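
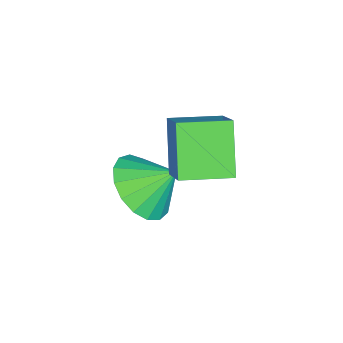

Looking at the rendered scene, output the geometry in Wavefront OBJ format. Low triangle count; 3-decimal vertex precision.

v 3.27 1.605 -1.552
v 2.363 1.361 -0.382
v 2.824 2.812 -1.646
v 1.917 2.567 -0.476
v 4.203 2.013 -0.744
v 3.296 1.768 0.426
v 3.757 3.219 -0.838
v 2.85 2.975 0.332
v 2.851 0.866 -2.664
v 3.417 1.416 -3.227
v 2.789 1.674 -1.936
v 2.988 1.515 -3.372
v 2.526 1.464 -3.355
v 2.139 1.277 -3.18
v 1.916 0.995 -2.887
v 1.906 0.684 -2.542
v 2.113 0.414 -2.226
v 2.489 0.248 -2.01
v 2.947 0.224 -1.944
v 3.384 0.346 -2.043
v 3.699 0.588 -2.284
v 3.819 0.893 -2.613
v 3.717 1.192 -2.953
f 2 4 1
f 5 2 1
f 1 4 3
f 3 5 1
f 2 8 4
f 6 2 5
f 6 8 2
f 4 8 3
f 7 5 3
f 3 8 7
f 7 6 5
f 8 6 7
f 10 9 12
f 10 12 11
f 12 9 13
f 12 13 11
f 13 9 14
f 13 14 11
f 14 9 15
f 14 15 11
f 15 9 16
f 15 16 11
f 16 9 17
f 16 17 11
f 17 9 18
f 17 18 11
f 18 9 19
f 18 19 11
f 19 9 20
f 19 20 11
f 20 9 21
f 20 21 11
f 21 9 22
f 21 22 11
f 22 9 23
f 22 23 11
f 23 9 10
f 23 10 11



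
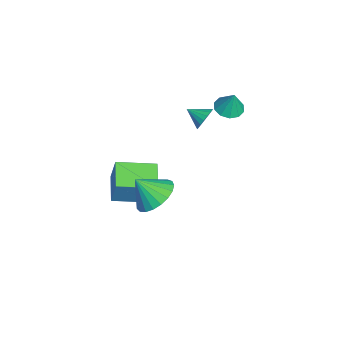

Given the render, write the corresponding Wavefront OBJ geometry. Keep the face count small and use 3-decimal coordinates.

v 3.316 0.492 -1.081
v 4.036 -0.186 -1.564
v 3.204 -0.412 0.021
v 4.31 0.082 -1.315
v 4.413 0.422 -1.026
v 4.326 0.773 -0.747
v 4.064 1.076 -0.525
v 3.674 1.278 -0.4
v 3.221 1.344 -0.392
v 2.785 1.263 -0.504
v 2.441 1.048 -0.715
v 2.248 0.737 -0.99
v 2.24 0.384 -1.28
v 2.418 0.049 -1.536
v 2.752 -0.209 -1.714
v 3.183 -0.346 -1.782
v 3.637 -0.338 -1.729
v 0.093 2.772 1.61
v 0.456 2.863 2.154
v -0.293 1.928 2.01
v 0.207 3.007 2.216
v -0.064 3.104 2.158
v -0.304 3.135 1.992
v -0.465 3.094 1.75
v -0.516 2.989 1.48
v -0.446 2.841 1.236
v -0.27 2.68 1.066
v -0.021 2.536 1.004
v 0.25 2.439 1.062
v 0.49 2.408 1.228
v 0.652 2.449 1.47
v 0.703 2.554 1.74
v 0.633 2.702 1.984
v -0.798 -1.687 -3.54
v -0.345 -1.421 -1.997
v -0.958 0.286 -3.832
v -0.505 0.551 -2.289
v 0.705 -1.631 -3.991
v 1.158 -1.366 -2.448
v 0.545 0.341 -4.283
v 0.998 0.607 -2.74
v -0.187 3.869 2.241
v 0.411 3.459 2.157
v 0.127 4.091 3.399
v 0.517 3.884 2.047
v 0.353 4.303 2.011
v -0.016 4.556 2.063
v -0.451 4.547 2.183
v -0.785 4.279 2.325
v -0.891 3.855 2.435
v -0.728 3.435 2.471
v -0.358 3.182 2.419
v 0.077 3.191 2.299
f 2 1 4
f 2 4 3
f 4 1 5
f 4 5 3
f 5 1 6
f 5 6 3
f 6 1 7
f 6 7 3
f 7 1 8
f 7 8 3
f 8 1 9
f 8 9 3
f 9 1 10
f 9 10 3
f 10 1 11
f 10 11 3
f 11 1 12
f 11 12 3
f 12 1 13
f 12 13 3
f 13 1 14
f 13 14 3
f 14 1 15
f 14 15 3
f 15 1 16
f 15 16 3
f 16 1 17
f 16 17 3
f 17 1 2
f 17 2 3
f 19 18 21
f 19 21 20
f 21 18 22
f 21 22 20
f 22 18 23
f 22 23 20
f 23 18 24
f 23 24 20
f 24 18 25
f 24 25 20
f 25 18 26
f 25 26 20
f 26 18 27
f 26 27 20
f 27 18 28
f 27 28 20
f 28 18 29
f 28 29 20
f 29 18 30
f 29 30 20
f 30 18 31
f 30 31 20
f 31 18 32
f 31 32 20
f 32 18 33
f 32 33 20
f 33 18 19
f 33 19 20
f 35 37 34
f 38 35 34
f 34 37 36
f 36 38 34
f 35 41 37
f 39 35 38
f 39 41 35
f 37 41 36
f 40 38 36
f 36 41 40
f 40 39 38
f 41 39 40
f 43 42 45
f 43 45 44
f 45 42 46
f 45 46 44
f 46 42 47
f 46 47 44
f 47 42 48
f 47 48 44
f 48 42 49
f 48 49 44
f 49 42 50
f 49 50 44
f 50 42 51
f 50 51 44
f 51 42 52
f 51 52 44
f 52 42 53
f 52 53 44
f 53 42 43
f 53 43 44



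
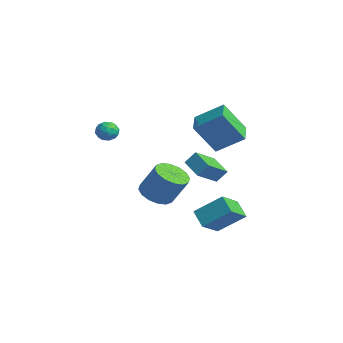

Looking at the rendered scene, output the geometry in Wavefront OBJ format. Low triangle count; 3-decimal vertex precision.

v -2.038 0.743 -3.098
v -1.075 0.453 -3.431
v -0.298 1.108 -1.755
v -1.262 1.397 -1.422
v -1.136 0.97 -3.605
v -0.359 1.625 -1.929
v -1.439 1.426 -3.643
v -0.662 2.081 -1.967
v -1.902 1.699 -3.535
v -1.125 2.354 -1.859
v -2.402 1.715 -3.31
v -1.625 2.37 -1.633
v -2.805 1.472 -3.028
v -2.028 2.126 -1.352
v -3.002 1.032 -2.765
v -2.225 1.687 -1.089
v -2.941 0.515 -2.591
v -2.164 1.17 -0.915
v -2.638 0.059 -2.553
v -1.861 0.714 -0.877
v -2.175 -0.214 -2.661
v -1.398 0.441 -0.985
v -1.675 -0.23 -2.887
v -0.898 0.425 -1.21
v -1.272 0.014 -3.168
v -0.495 0.668 -1.492
v 1.519 2.671 0.986
v 1.251 1.494 2.741
v 0.134 3.365 1.24
v -0.134 2.189 2.995
v 2.354 3.971 1.985
v 2.086 2.795 3.74
v 0.969 4.666 2.239
v 0.701 3.489 3.994
v -0.223 2.758 -0.87
v 0.275 1.441 -0.048
v -0.005 3.289 -0.151
v 0.493 1.972 0.671
v 1.087 2.928 -1.391
v 1.585 1.611 -0.569
v 1.305 3.459 -0.672
v 1.803 2.142 0.15
v 0.537 2.738 -4.134
v 1.281 1.519 -3.288
v 1.331 4.042 -2.954
v 2.075 2.823 -2.108
v 1.505 2.817 -4.872
v 2.249 1.598 -4.026
v 2.299 4.121 -3.692
v 3.043 2.902 -2.846
v -2.642 -1.22 1.795
v -1.997 -1.437 1.931
v -2.963 -2.283 1.629
v -2.318 -2.5 1.765
v -2.709 -2.234 2.273
v -2.511 -1.578 2.376
v -2.449 -2.142 1.184
v -2.251 -1.486 1.287
v -1.878 -2.007 1.554
v -2.038 -2.064 2.226
v -2.922 -1.656 1.334
v -3.082 -1.713 2.006
v -2.291 -1.235 1.878
v -2.669 -2.485 1.682
v -2.899 -2.329 1.981
v -2.52 -2.456 2.061
v -2.593 -1.318 2.139
v -2.214 -1.445 2.219
v -2.633 -1.914 2.42
v -2.746 -2.275 1.341
v -2.367 -2.402 1.421
v -2.44 -1.264 1.499
v -2.061 -1.391 1.579
v -2.327 -1.806 1.14
v -1.842 -1.698 1.736
v -2.031 -2.322 1.638
v -2.108 -2.112 1.297
v -1.991 -1.726 1.357
v -1.936 -1.731 2.131
v -2.125 -2.356 2.033
v -2.355 -2.2 2.332
v -2.238 -1.814 2.392
v -1.866 -2.066 1.909
v -2.835 -1.364 1.527
v -3.024 -1.989 1.429
v -2.722 -1.906 1.168
v -2.605 -1.52 1.228
v -2.929 -1.398 1.922
v -3.118 -2.022 1.824
v -2.969 -1.994 2.203
v -2.852 -1.608 2.263
v -3.094 -1.654 1.651
f 2 1 5
f 2 5 3
f 3 5 6
f 3 6 4
f 5 1 7
f 5 7 6
f 6 7 8
f 6 8 4
f 7 1 9
f 7 9 8
f 8 9 10
f 8 10 4
f 9 1 11
f 9 11 10
f 10 11 12
f 10 12 4
f 11 1 13
f 11 13 12
f 12 13 14
f 12 14 4
f 13 1 15
f 13 15 14
f 14 15 16
f 14 16 4
f 15 1 17
f 15 17 16
f 16 17 18
f 16 18 4
f 17 1 19
f 17 19 18
f 18 19 20
f 18 20 4
f 19 1 21
f 19 21 20
f 20 21 22
f 20 22 4
f 21 1 23
f 21 23 22
f 22 23 24
f 22 24 4
f 23 1 25
f 23 25 24
f 24 25 26
f 24 26 4
f 25 1 2
f 25 2 26
f 26 2 3
f 26 3 4
f 28 30 27
f 31 28 27
f 27 30 29
f 29 31 27
f 28 34 30
f 32 28 31
f 32 34 28
f 30 34 29
f 33 31 29
f 29 34 33
f 33 32 31
f 34 32 33
f 36 38 35
f 39 36 35
f 35 38 37
f 37 39 35
f 36 42 38
f 40 36 39
f 40 42 36
f 38 42 37
f 41 39 37
f 37 42 41
f 41 40 39
f 42 40 41
f 44 46 43
f 47 44 43
f 43 46 45
f 45 47 43
f 44 50 46
f 48 44 47
f 48 50 44
f 46 50 45
f 49 47 45
f 45 50 49
f 49 48 47
f 50 48 49
f 51 88 67
f 88 62 91
f 67 91 56
f 88 91 67
f 51 67 63
f 67 56 68
f 63 68 52
f 67 68 63
f 51 63 72
f 63 52 73
f 72 73 58
f 63 73 72
f 51 72 84
f 72 58 87
f 84 87 61
f 72 87 84
f 51 84 88
f 84 61 92
f 88 92 62
f 84 92 88
f 52 68 79
f 68 56 82
f 79 82 60
f 68 82 79
f 56 91 69
f 91 62 90
f 69 90 55
f 91 90 69
f 62 92 89
f 92 61 85
f 89 85 53
f 92 85 89
f 61 87 86
f 87 58 74
f 86 74 57
f 87 74 86
f 58 73 78
f 73 52 75
f 78 75 59
f 73 75 78
f 54 80 66
f 80 60 81
f 66 81 55
f 80 81 66
f 54 66 64
f 66 55 65
f 64 65 53
f 66 65 64
f 54 64 71
f 64 53 70
f 71 70 57
f 64 70 71
f 54 71 76
f 71 57 77
f 76 77 59
f 71 77 76
f 54 76 80
f 76 59 83
f 80 83 60
f 76 83 80
f 55 81 69
f 81 60 82
f 69 82 56
f 81 82 69
f 53 65 89
f 65 55 90
f 89 90 62
f 65 90 89
f 57 70 86
f 70 53 85
f 86 85 61
f 70 85 86
f 59 77 78
f 77 57 74
f 78 74 58
f 77 74 78
f 60 83 79
f 83 59 75
f 79 75 52
f 83 75 79



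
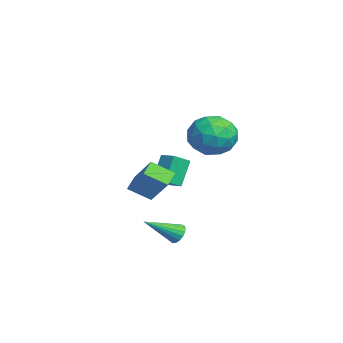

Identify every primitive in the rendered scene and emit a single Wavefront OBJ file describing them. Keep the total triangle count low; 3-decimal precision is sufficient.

v 2.66 0.039 -1.174
v 2.478 -0.978 -0.544
v 1.984 0.427 -0.744
v 1.802 -0.59 -0.114
v 3.818 0.63 0.114
v 3.636 -0.387 0.744
v 3.142 1.018 0.544
v 2.96 0.001 1.174
v -2.012 0.587 -1.741
v -2.646 1.079 -0.403
v -2.427 1.381 -2.23
v -3.061 1.873 -0.892
v -1.259 1.087 -1.568
v -1.893 1.579 -0.23
v -1.674 1.881 -2.057
v -2.308 2.373 -0.719
v 2.513 1.201 -3.326
v 2.696 1.512 -2.898
v 2.867 -0.321 -2.374
v 2.434 1.482 -2.848
v 2.19 1.388 -2.909
v 2.021 1.251 -3.065
v 1.964 1.102 -3.28
v 2.033 0.977 -3.507
v 2.212 0.902 -3.692
v 2.46 0.896 -3.793
v 2.721 0.96 -3.788
v 2.933 1.079 -3.676
v 3.05 1.226 -3.485
v 3.044 1.367 -3.257
v 2.916 1.47 -3.045
v 2.911 3.402 1.697
v 3.641 3.22 2.602
v 1.699 2.12 2.418
v 2.429 1.938 3.323
v 1.859 2.964 3.224
v 2.608 3.756 2.778
v 2.732 1.584 2.242
v 3.481 2.376 1.796
v 3.531 2.097 2.939
v 2.991 2.949 3.546
v 2.349 2.391 1.474
v 1.809 3.243 2.081
v 3.382 3.423 2.086
v 1.958 1.917 2.934
v 1.622 2.519 2.875
v 2.052 2.413 3.408
v 2.775 3.738 2.19
v 3.204 3.631 2.722
v 2.156 3.481 3.087
v 2.136 1.709 2.298
v 2.565 1.602 2.83
v 3.288 2.927 1.612
v 3.718 2.821 2.145
v 3.184 1.859 1.933
v 3.747 2.656 2.816
v 3.035 1.903 3.24
v 3.213 1.695 2.604
v 3.653 2.16 2.342
v 3.43 3.157 3.173
v 2.717 2.404 3.597
v 2.382 3.007 3.539
v 2.822 3.472 3.277
v 3.365 2.497 3.371
v 2.623 2.936 1.423
v 1.91 2.183 1.847
v 2.518 1.868 1.743
v 2.958 2.333 1.481
v 2.305 3.437 1.78
v 1.593 2.684 2.204
v 1.687 3.18 2.678
v 2.127 3.645 2.416
v 1.975 2.843 1.649
f 2 4 1
f 5 2 1
f 1 4 3
f 3 5 1
f 2 8 4
f 6 2 5
f 6 8 2
f 4 8 3
f 7 5 3
f 3 8 7
f 7 6 5
f 8 6 7
f 10 12 9
f 13 10 9
f 9 12 11
f 11 13 9
f 10 16 12
f 14 10 13
f 14 16 10
f 12 16 11
f 15 13 11
f 11 16 15
f 15 14 13
f 16 14 15
f 18 17 20
f 18 20 19
f 20 17 21
f 20 21 19
f 21 17 22
f 21 22 19
f 22 17 23
f 22 23 19
f 23 17 24
f 23 24 19
f 24 17 25
f 24 25 19
f 25 17 26
f 25 26 19
f 26 17 27
f 26 27 19
f 27 17 28
f 27 28 19
f 28 17 29
f 28 29 19
f 29 17 30
f 29 30 19
f 30 17 31
f 30 31 19
f 31 17 18
f 31 18 19
f 32 69 48
f 69 43 72
f 48 72 37
f 69 72 48
f 32 48 44
f 48 37 49
f 44 49 33
f 48 49 44
f 32 44 53
f 44 33 54
f 53 54 39
f 44 54 53
f 32 53 65
f 53 39 68
f 65 68 42
f 53 68 65
f 32 65 69
f 65 42 73
f 69 73 43
f 65 73 69
f 33 49 60
f 49 37 63
f 60 63 41
f 49 63 60
f 37 72 50
f 72 43 71
f 50 71 36
f 72 71 50
f 43 73 70
f 73 42 66
f 70 66 34
f 73 66 70
f 42 68 67
f 68 39 55
f 67 55 38
f 68 55 67
f 39 54 59
f 54 33 56
f 59 56 40
f 54 56 59
f 35 61 47
f 61 41 62
f 47 62 36
f 61 62 47
f 35 47 45
f 47 36 46
f 45 46 34
f 47 46 45
f 35 45 52
f 45 34 51
f 52 51 38
f 45 51 52
f 35 52 57
f 52 38 58
f 57 58 40
f 52 58 57
f 35 57 61
f 57 40 64
f 61 64 41
f 57 64 61
f 36 62 50
f 62 41 63
f 50 63 37
f 62 63 50
f 34 46 70
f 46 36 71
f 70 71 43
f 46 71 70
f 38 51 67
f 51 34 66
f 67 66 42
f 51 66 67
f 40 58 59
f 58 38 55
f 59 55 39
f 58 55 59
f 41 64 60
f 64 40 56
f 60 56 33
f 64 56 60



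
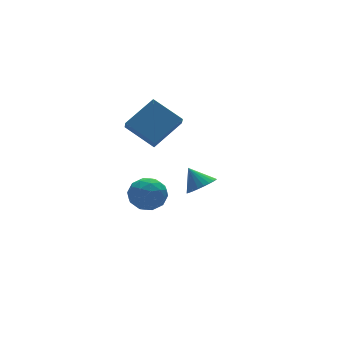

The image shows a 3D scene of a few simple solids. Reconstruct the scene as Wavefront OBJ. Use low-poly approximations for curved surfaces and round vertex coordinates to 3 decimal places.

v 2.306 3.135 -3.875
v 3.176 3.065 -3.526
v 1.934 3.965 -2.785
v 3.208 3.361 -3.74
v 3.103 3.622 -3.975
v 2.877 3.809 -4.195
v 2.564 3.894 -4.366
v 2.211 3.863 -4.462
v 1.873 3.721 -4.469
v 1.601 3.49 -4.386
v 1.436 3.204 -4.225
v 1.403 2.909 -4.01
v 1.508 2.647 -3.775
v 1.735 2.46 -3.556
v 2.048 2.375 -3.385
v 2.4 2.407 -3.288
v 2.738 2.549 -3.281
v 3.011 2.78 -3.364
v -4.267 -1.349 -0.436
v -3.265 -1.141 -0.72
v -3.715 -2.619 0.58
v -2.713 -2.411 0.296
v -3.249 -1.719 0.898
v -3.59 -0.934 0.269
v -3.39 -2.826 -0.409
v -3.731 -2.041 -1.038
v -2.723 -2.053 -0.704
v -2.636 -1.369 0.104
v -4.344 -2.391 -0.244
v -4.257 -1.707 0.564
v -3.815 -1.133 -0.667
v -3.165 -2.627 0.527
v -3.48 -2.22 0.881
v -2.891 -2.098 0.714
v -4.006 -1.012 -0.086
v -3.417 -0.889 -0.253
v -3.407 -1.229 0.698
v -3.563 -2.871 0.113
v -2.974 -2.748 -0.054
v -4.089 -1.662 -0.854
v -3.5 -1.54 -1.021
v -3.573 -2.531 -0.838
v -2.907 -1.547 -0.825
v -2.582 -2.294 -0.227
v -2.98 -2.538 -0.642
v -3.181 -2.076 -1.011
v -2.856 -1.145 -0.35
v -2.531 -1.892 0.247
v -2.846 -1.485 0.601
v -3.047 -1.024 0.232
v -2.537 -1.682 -0.34
v -4.449 -1.868 -0.387
v -4.124 -2.615 0.21
v -3.933 -2.736 -0.372
v -4.134 -2.275 -0.741
v -4.398 -1.466 0.087
v -4.073 -2.213 0.685
v -3.799 -1.684 0.871
v -4 -1.222 0.502
v -4.443 -2.078 0.2
v -1.63 1.015 1.292
v -1.912 0.381 1.954
v -2.555 2.468 2.289
v -2.837 1.833 2.952
v 0.157 1.387 2.408
v -0.125 0.752 3.071
v -0.768 2.839 3.406
v -1.05 2.205 4.068
f 2 1 4
f 2 4 3
f 4 1 5
f 4 5 3
f 5 1 6
f 5 6 3
f 6 1 7
f 6 7 3
f 7 1 8
f 7 8 3
f 8 1 9
f 8 9 3
f 9 1 10
f 9 10 3
f 10 1 11
f 10 11 3
f 11 1 12
f 11 12 3
f 12 1 13
f 12 13 3
f 13 1 14
f 13 14 3
f 14 1 15
f 14 15 3
f 15 1 16
f 15 16 3
f 16 1 17
f 16 17 3
f 17 1 18
f 17 18 3
f 18 1 2
f 18 2 3
f 19 56 35
f 56 30 59
f 35 59 24
f 56 59 35
f 19 35 31
f 35 24 36
f 31 36 20
f 35 36 31
f 19 31 40
f 31 20 41
f 40 41 26
f 31 41 40
f 19 40 52
f 40 26 55
f 52 55 29
f 40 55 52
f 19 52 56
f 52 29 60
f 56 60 30
f 52 60 56
f 20 36 47
f 36 24 50
f 47 50 28
f 36 50 47
f 24 59 37
f 59 30 58
f 37 58 23
f 59 58 37
f 30 60 57
f 60 29 53
f 57 53 21
f 60 53 57
f 29 55 54
f 55 26 42
f 54 42 25
f 55 42 54
f 26 41 46
f 41 20 43
f 46 43 27
f 41 43 46
f 22 48 34
f 48 28 49
f 34 49 23
f 48 49 34
f 22 34 32
f 34 23 33
f 32 33 21
f 34 33 32
f 22 32 39
f 32 21 38
f 39 38 25
f 32 38 39
f 22 39 44
f 39 25 45
f 44 45 27
f 39 45 44
f 22 44 48
f 44 27 51
f 48 51 28
f 44 51 48
f 23 49 37
f 49 28 50
f 37 50 24
f 49 50 37
f 21 33 57
f 33 23 58
f 57 58 30
f 33 58 57
f 25 38 54
f 38 21 53
f 54 53 29
f 38 53 54
f 27 45 46
f 45 25 42
f 46 42 26
f 45 42 46
f 28 51 47
f 51 27 43
f 47 43 20
f 51 43 47
f 62 64 61
f 65 62 61
f 61 64 63
f 63 65 61
f 62 68 64
f 66 62 65
f 66 68 62
f 64 68 63
f 67 65 63
f 63 68 67
f 67 66 65
f 68 66 67



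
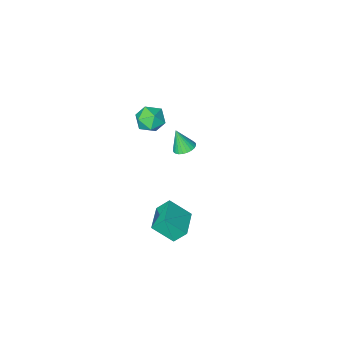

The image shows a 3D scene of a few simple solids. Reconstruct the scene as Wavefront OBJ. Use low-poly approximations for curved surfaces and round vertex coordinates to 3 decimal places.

v 2.549 -1.951 2.872
v 3.045 -1.592 3.566
v 2.235 -3.148 3.714
v 2.731 -2.789 4.408
v 1.931 -2.396 4.16
v 2.125 -1.657 3.64
v 3.155 -3.083 3.64
v 3.349 -2.344 3.12
v 3.42 -2.292 4.041
v 2.663 -1.868 4.362
v 2.617 -2.872 2.918
v 1.86 -2.448 3.239
v 0.218 -2.891 -0.713
v 0.859 -3.021 -0.9
v 0.502 -3.369 0.593
v 0.88 -2.771 -0.813
v 0.8 -2.539 -0.711
v 0.631 -2.361 -0.61
v 0.4 -2.264 -0.524
v 0.14 -2.262 -0.467
v -0.107 -2.356 -0.448
v -0.305 -2.532 -0.469
v -0.423 -2.762 -0.527
v -0.444 -3.012 -0.614
v -0.364 -3.244 -0.715
v -0.195 -3.422 -0.817
v 0.036 -3.519 -0.903
v 0.295 -3.52 -0.96
v 0.543 -3.426 -0.979
v 0.741 -3.251 -0.958
v 1.929 -0.604 -4.676
v 1.346 -0.166 -3.826
v 2.994 0.721 -4.627
v 2.411 1.158 -3.777
v 2.869 -1.398 -3.623
v 2.286 -0.961 -2.773
v 3.934 -0.074 -3.574
v 3.351 0.364 -2.724
f 1 12 6
f 1 6 2
f 1 2 8
f 1 8 11
f 1 11 12
f 2 6 10
f 6 12 5
f 12 11 3
f 11 8 7
f 8 2 9
f 4 10 5
f 4 5 3
f 4 3 7
f 4 7 9
f 4 9 10
f 5 10 6
f 3 5 12
f 7 3 11
f 9 7 8
f 10 9 2
f 14 13 16
f 14 16 15
f 16 13 17
f 16 17 15
f 17 13 18
f 17 18 15
f 18 13 19
f 18 19 15
f 19 13 20
f 19 20 15
f 20 13 21
f 20 21 15
f 21 13 22
f 21 22 15
f 22 13 23
f 22 23 15
f 23 13 24
f 23 24 15
f 24 13 25
f 24 25 15
f 25 13 26
f 25 26 15
f 26 13 27
f 26 27 15
f 27 13 28
f 27 28 15
f 28 13 29
f 28 29 15
f 29 13 30
f 29 30 15
f 30 13 14
f 30 14 15
f 32 34 31
f 35 32 31
f 31 34 33
f 33 35 31
f 32 38 34
f 36 32 35
f 36 38 32
f 34 38 33
f 37 35 33
f 33 38 37
f 37 36 35
f 38 36 37



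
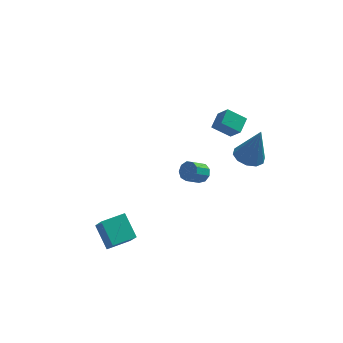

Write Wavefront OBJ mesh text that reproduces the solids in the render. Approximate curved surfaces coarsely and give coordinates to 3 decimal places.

v 2.582 -1.729 2.012
v 3.357 -1.723 1.777
v 3.138 -1.671 3.848
v 3.202 -1.249 1.809
v 2.81 -0.957 1.918
v 2.331 -0.961 2.063
v 1.948 -1.257 2.189
v 1.807 -1.734 2.246
v 1.962 -2.209 2.214
v 2.354 -2.5 2.105
v 2.833 -2.497 1.96
v 3.216 -2.2 1.834
v 1.973 0.33 1.528
v 1.056 0.592 2.115
v 2.379 1.089 1.824
v 1.463 1.351 2.412
v 2.377 -0.231 2.408
v 1.461 0.031 2.996
v 2.784 0.528 2.705
v 1.867 0.79 3.292
v 0.783 2.373 -3.617
v 1.172 1.956 -3.464
v 0.466 1.55 -2.771
v 0.077 1.967 -2.923
v 1.218 2.28 -3.228
v 0.511 1.874 -2.535
v 1.06 2.648 -3.174
v 0.353 2.242 -2.481
v 0.773 2.887 -3.326
v 0.066 2.48 -2.633
v 0.491 2.885 -3.615
v -0.216 2.479 -2.922
v 0.345 2.644 -3.904
v -0.361 2.238 -3.211
v 0.405 2.276 -4.059
v -0.302 1.87 -3.366
v 0.642 1.954 -4.007
v -0.065 1.547 -3.314
v 0.945 1.827 -3.772
v 0.238 1.421 -3.079
v -4.401 -2.43 -4.249
v -4.143 -3.19 -3.077
v -4.867 -1.319 -3.425
v -4.61 -2.079 -2.253
v -3.21 -1.961 -4.207
v -2.953 -2.721 -3.035
v -3.677 -0.85 -3.383
v -3.419 -1.61 -2.211
f 2 1 4
f 2 4 3
f 4 1 5
f 4 5 3
f 5 1 6
f 5 6 3
f 6 1 7
f 6 7 3
f 7 1 8
f 7 8 3
f 8 1 9
f 8 9 3
f 9 1 10
f 9 10 3
f 10 1 11
f 10 11 3
f 11 1 12
f 11 12 3
f 12 1 2
f 12 2 3
f 14 16 13
f 17 14 13
f 13 16 15
f 15 17 13
f 14 20 16
f 18 14 17
f 18 20 14
f 16 20 15
f 19 17 15
f 15 20 19
f 19 18 17
f 20 18 19
f 22 21 25
f 22 25 23
f 23 25 26
f 23 26 24
f 25 21 27
f 25 27 26
f 26 27 28
f 26 28 24
f 27 21 29
f 27 29 28
f 28 29 30
f 28 30 24
f 29 21 31
f 29 31 30
f 30 31 32
f 30 32 24
f 31 21 33
f 31 33 32
f 32 33 34
f 32 34 24
f 33 21 35
f 33 35 34
f 34 35 36
f 34 36 24
f 35 21 37
f 35 37 36
f 36 37 38
f 36 38 24
f 37 21 39
f 37 39 38
f 38 39 40
f 38 40 24
f 39 21 22
f 39 22 40
f 40 22 23
f 40 23 24
f 42 44 41
f 45 42 41
f 41 44 43
f 43 45 41
f 42 48 44
f 46 42 45
f 46 48 42
f 44 48 43
f 47 45 43
f 43 48 47
f 47 46 45
f 48 46 47



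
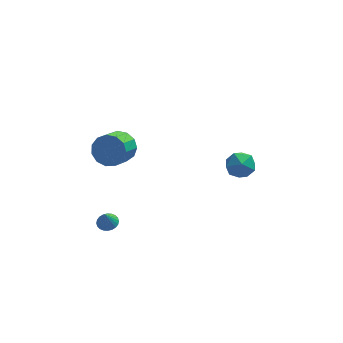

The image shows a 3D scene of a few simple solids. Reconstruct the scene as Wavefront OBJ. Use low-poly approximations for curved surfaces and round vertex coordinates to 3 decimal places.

v -2.628 3.029 2.997
v -1.932 2.457 2.697
v -2.515 1.398 3.363
v -3.212 1.971 3.663
v -1.769 2.661 3.164
v -2.352 1.603 3.831
v -1.879 2.982 3.578
v -2.462 1.924 4.245
v -2.226 3.318 3.808
v -2.81 2.26 4.474
v -2.702 3.562 3.78
v -3.285 2.504 4.446
v -3.154 3.638 3.503
v -3.737 2.579 4.169
v -3.439 3.519 3.066
v -4.022 2.461 3.732
v -3.467 3.246 2.607
v -4.05 2.187 3.273
v -3.229 2.903 2.271
v -3.812 1.845 2.938
v -2.8 2.601 2.166
v -3.383 1.542 2.833
v -2.316 2.434 2.325
v -2.899 1.376 2.991
v -3.388 0.438 -0.676
v -2.873 0.194 -0.663
v -3.552 0.142 0.276
v -2.826 0.399 -0.591
v -2.864 0.61 -0.532
v -2.982 0.795 -0.495
v -3.162 0.925 -0.485
v -3.376 0.982 -0.505
v -3.592 0.955 -0.55
v -3.777 0.85 -0.614
v -3.903 0.682 -0.688
v -3.95 0.477 -0.76
v -3.912 0.266 -0.819
v -3.794 0.082 -0.857
v -3.615 -0.049 -0.866
v -3.4 -0.105 -0.847
v -3.184 -0.079 -0.802
v -2.999 0.026 -0.737
v 3.74 4.758 0.507
v 4.168 4.041 0.904
v 3.012 3.819 -0.404
v 3.44 3.102 -0.007
v 2.81 3.586 0.468
v 3.26 4.166 1.031
v 3.92 3.694 -0.531
v 4.37 4.274 0.032
v 4.279 3.383 0.263
v 3.593 3.316 0.88
v 3.587 4.544 -0.38
v 2.901 4.477 0.237
f 2 1 5
f 2 5 3
f 3 5 6
f 3 6 4
f 5 1 7
f 5 7 6
f 6 7 8
f 6 8 4
f 7 1 9
f 7 9 8
f 8 9 10
f 8 10 4
f 9 1 11
f 9 11 10
f 10 11 12
f 10 12 4
f 11 1 13
f 11 13 12
f 12 13 14
f 12 14 4
f 13 1 15
f 13 15 14
f 14 15 16
f 14 16 4
f 15 1 17
f 15 17 16
f 16 17 18
f 16 18 4
f 17 1 19
f 17 19 18
f 18 19 20
f 18 20 4
f 19 1 21
f 19 21 20
f 20 21 22
f 20 22 4
f 21 1 23
f 21 23 22
f 22 23 24
f 22 24 4
f 23 1 2
f 23 2 24
f 24 2 3
f 24 3 4
f 26 25 28
f 26 28 27
f 28 25 29
f 28 29 27
f 29 25 30
f 29 30 27
f 30 25 31
f 30 31 27
f 31 25 32
f 31 32 27
f 32 25 33
f 32 33 27
f 33 25 34
f 33 34 27
f 34 25 35
f 34 35 27
f 35 25 36
f 35 36 27
f 36 25 37
f 36 37 27
f 37 25 38
f 37 38 27
f 38 25 39
f 38 39 27
f 39 25 40
f 39 40 27
f 40 25 41
f 40 41 27
f 41 25 42
f 41 42 27
f 42 25 26
f 42 26 27
f 43 54 48
f 43 48 44
f 43 44 50
f 43 50 53
f 43 53 54
f 44 48 52
f 48 54 47
f 54 53 45
f 53 50 49
f 50 44 51
f 46 52 47
f 46 47 45
f 46 45 49
f 46 49 51
f 46 51 52
f 47 52 48
f 45 47 54
f 49 45 53
f 51 49 50
f 52 51 44



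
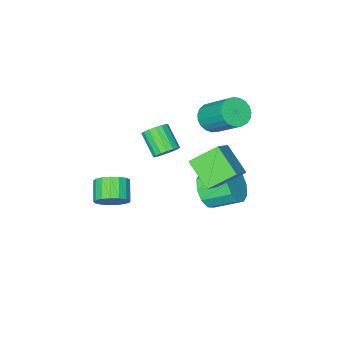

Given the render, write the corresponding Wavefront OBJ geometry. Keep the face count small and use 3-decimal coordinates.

v -1.847 -0.936 1.501
v -1.449 -1.406 2.057
v -1.595 0.126 3.456
v -1.993 0.596 2.899
v -1.188 -1.241 1.903
v -1.335 0.292 3.302
v -1.041 -1.023 1.68
v -1.188 0.51 3.079
v -1.033 -0.79 1.425
v -1.18 0.743 2.824
v -1.166 -0.582 1.184
v -1.313 0.951 2.583
v -1.417 -0.436 0.997
v -1.564 1.097 2.396
v -1.742 -0.376 0.898
v -1.889 1.157 2.296
v -2.085 -0.413 0.902
v -2.232 1.12 2.301
v -2.387 -0.541 1.01
v -2.534 0.992 2.409
v -2.595 -0.737 1.203
v -2.742 0.796 2.602
v -2.674 -0.967 1.448
v -2.821 0.565 2.846
v -2.61 -1.192 1.701
v -2.757 0.34 3.1
v -2.414 -1.373 1.92
v -2.561 0.159 3.319
v -2.12 -1.479 2.066
v -2.267 0.054 3.465
v -1.778 -1.49 2.115
v -1.925 0.042 3.514
v 4.173 -0.753 -1.243
v 4.868 -1.241 -1.213
v 4.281 -2.036 -0.568
v 3.587 -1.547 -0.597
v 4.903 -1.002 -0.886
v 4.317 -1.797 -0.241
v 4.771 -0.705 -0.64
v 4.185 -1.5 0.005
v 4.502 -0.42 -0.533
v 3.916 -1.215 0.112
v 4.158 -0.21 -0.588
v 3.571 -1.005 0.057
v 3.817 -0.125 -0.793
v 3.23 -0.92 -0.148
v 3.558 -0.184 -1.101
v 2.971 -0.979 -0.456
v 3.44 -0.372 -1.442
v 2.853 -1.167 -0.797
v 3.489 -0.648 -1.736
v 2.903 -1.443 -1.091
v 3.696 -0.948 -1.918
v 3.109 -1.743 -1.273
v 4.012 -1.203 -1.945
v 3.425 -1.998 -1.3
v 4.365 -1.355 -1.811
v 3.778 -2.15 -1.166
v 4.674 -1.369 -1.547
v 4.087 -2.164 -0.902
v -0.6 0.252 -2.443
v 0.169 0.456 -1.789
v -0.751 1.532 -1.043
v -1.52 1.328 -1.697
v 0.225 0.848 -2.287
v -0.695 1.925 -1.541
v -0.035 1.013 -2.844
v -0.954 2.09 -2.098
v -0.51 0.887 -3.248
v -1.429 1.964 -2.503
v -1.02 0.519 -3.345
v -1.939 1.595 -2.599
v -1.369 0.048 -3.097
v -2.289 1.124 -2.351
v -1.425 -0.345 -2.599
v -2.345 0.732 -1.853
v -1.166 -0.51 -2.042
v -2.085 0.567 -1.296
v -0.691 -0.384 -1.637
v -1.61 0.693 -0.892
v -0.181 -0.015 -1.541
v -1.1 1.061 -0.795
v 0.68 -1.192 0.11
v 0.922 -0.82 0.625
v 0.762 -1.936 1.505
v 0.52 -2.308 0.99
v 0.601 -0.767 0.635
v 0.441 -1.883 1.515
v 0.298 -0.811 0.524
v 0.139 -1.927 1.404
v 0.083 -0.942 0.319
v -0.077 -2.058 1.199
v 0.004 -1.131 0.065
v -0.156 -2.246 0.945
v 0.08 -1.333 -0.178
v -0.08 -2.449 0.702
v 0.294 -1.503 -0.355
v 0.134 -2.619 0.525
v 0.596 -1.602 -0.426
v 0.436 -2.718 0.454
v 0.917 -1.607 -0.374
v 0.757 -2.723 0.506
v 1.184 -1.517 -0.211
v 1.024 -2.633 0.669
v 1.335 -1.352 0.026
v 1.175 -2.468 0.906
v 1.337 -1.151 0.281
v 1.177 -2.267 1.161
v 1.188 -0.959 0.498
v 1.028 -2.075 1.378
v -1.467 0.669 0.785
v -0.372 1.277 1.731
v -1.415 2.096 -0.192
v -0.319 2.703 0.754
v -0.301 -0.003 -0.134
v 0.795 0.604 0.812
v -0.248 1.423 -1.111
v 0.847 2.031 -0.165
f 2 1 5
f 2 5 3
f 3 5 6
f 3 6 4
f 5 1 7
f 5 7 6
f 6 7 8
f 6 8 4
f 7 1 9
f 7 9 8
f 8 9 10
f 8 10 4
f 9 1 11
f 9 11 10
f 10 11 12
f 10 12 4
f 11 1 13
f 11 13 12
f 12 13 14
f 12 14 4
f 13 1 15
f 13 15 14
f 14 15 16
f 14 16 4
f 15 1 17
f 15 17 16
f 16 17 18
f 16 18 4
f 17 1 19
f 17 19 18
f 18 19 20
f 18 20 4
f 19 1 21
f 19 21 20
f 20 21 22
f 20 22 4
f 21 1 23
f 21 23 22
f 22 23 24
f 22 24 4
f 23 1 25
f 23 25 24
f 24 25 26
f 24 26 4
f 25 1 27
f 25 27 26
f 26 27 28
f 26 28 4
f 27 1 29
f 27 29 28
f 28 29 30
f 28 30 4
f 29 1 31
f 29 31 30
f 30 31 32
f 30 32 4
f 31 1 2
f 31 2 32
f 32 2 3
f 32 3 4
f 34 33 37
f 34 37 35
f 35 37 38
f 35 38 36
f 37 33 39
f 37 39 38
f 38 39 40
f 38 40 36
f 39 33 41
f 39 41 40
f 40 41 42
f 40 42 36
f 41 33 43
f 41 43 42
f 42 43 44
f 42 44 36
f 43 33 45
f 43 45 44
f 44 45 46
f 44 46 36
f 45 33 47
f 45 47 46
f 46 47 48
f 46 48 36
f 47 33 49
f 47 49 48
f 48 49 50
f 48 50 36
f 49 33 51
f 49 51 50
f 50 51 52
f 50 52 36
f 51 33 53
f 51 53 52
f 52 53 54
f 52 54 36
f 53 33 55
f 53 55 54
f 54 55 56
f 54 56 36
f 55 33 57
f 55 57 56
f 56 57 58
f 56 58 36
f 57 33 59
f 57 59 58
f 58 59 60
f 58 60 36
f 59 33 34
f 59 34 60
f 60 34 35
f 60 35 36
f 62 61 65
f 62 65 63
f 63 65 66
f 63 66 64
f 65 61 67
f 65 67 66
f 66 67 68
f 66 68 64
f 67 61 69
f 67 69 68
f 68 69 70
f 68 70 64
f 69 61 71
f 69 71 70
f 70 71 72
f 70 72 64
f 71 61 73
f 71 73 72
f 72 73 74
f 72 74 64
f 73 61 75
f 73 75 74
f 74 75 76
f 74 76 64
f 75 61 77
f 75 77 76
f 76 77 78
f 76 78 64
f 77 61 79
f 77 79 78
f 78 79 80
f 78 80 64
f 79 61 81
f 79 81 80
f 80 81 82
f 80 82 64
f 81 61 62
f 81 62 82
f 82 62 63
f 82 63 64
f 84 83 87
f 84 87 85
f 85 87 88
f 85 88 86
f 87 83 89
f 87 89 88
f 88 89 90
f 88 90 86
f 89 83 91
f 89 91 90
f 90 91 92
f 90 92 86
f 91 83 93
f 91 93 92
f 92 93 94
f 92 94 86
f 93 83 95
f 93 95 94
f 94 95 96
f 94 96 86
f 95 83 97
f 95 97 96
f 96 97 98
f 96 98 86
f 97 83 99
f 97 99 98
f 98 99 100
f 98 100 86
f 99 83 101
f 99 101 100
f 100 101 102
f 100 102 86
f 101 83 103
f 101 103 102
f 102 103 104
f 102 104 86
f 103 83 105
f 103 105 104
f 104 105 106
f 104 106 86
f 105 83 107
f 105 107 106
f 106 107 108
f 106 108 86
f 107 83 109
f 107 109 108
f 108 109 110
f 108 110 86
f 109 83 84
f 109 84 110
f 110 84 85
f 110 85 86
f 112 114 111
f 115 112 111
f 111 114 113
f 113 115 111
f 112 118 114
f 116 112 115
f 116 118 112
f 114 118 113
f 117 115 113
f 113 118 117
f 117 116 115
f 118 116 117



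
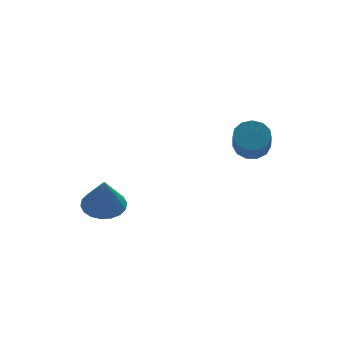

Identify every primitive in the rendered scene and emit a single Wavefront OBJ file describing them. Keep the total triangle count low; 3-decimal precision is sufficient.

v -2.449 2.514 -2.987
v -1.69 2.334 -2.988
v -2.531 2.166 -1.613
v -1.69 2.671 -2.902
v -1.84 2.976 -2.834
v -2.11 3.19 -2.795
v -2.448 3.27 -2.795
v -2.786 3.201 -2.833
v -3.057 2.995 -2.901
v -3.208 2.695 -2.986
v -3.209 2.358 -3.072
v -3.059 2.053 -3.14
v -2.788 1.839 -3.179
v -2.451 1.758 -3.179
v -2.113 1.828 -3.141
v -1.841 2.034 -3.073
v 1.648 -0.311 0.761
v 2.116 -0.066 1.086
v 1.84 -0.704 1.964
v 1.372 -0.949 1.639
v 1.838 0.137 1.146
v 1.561 -0.502 2.024
v 1.5 0.197 1.084
v 1.223 -0.441 1.962
v 1.208 0.097 0.919
v 0.932 -0.541 1.797
v 1.057 -0.133 0.704
v 0.78 -0.771 1.582
v 1.093 -0.42 0.507
v 0.817 -1.058 1.385
v 1.306 -0.672 0.391
v 1.029 -1.31 1.269
v 1.627 -0.809 0.392
v 1.35 -1.447 1.27
v 1.955 -0.788 0.511
v 1.678 -1.426 1.389
v 2.186 -0.616 0.709
v 1.909 -1.254 1.587
v 2.246 -0.347 0.923
v 1.969 -0.985 1.801
f 2 1 4
f 2 4 3
f 4 1 5
f 4 5 3
f 5 1 6
f 5 6 3
f 6 1 7
f 6 7 3
f 7 1 8
f 7 8 3
f 8 1 9
f 8 9 3
f 9 1 10
f 9 10 3
f 10 1 11
f 10 11 3
f 11 1 12
f 11 12 3
f 12 1 13
f 12 13 3
f 13 1 14
f 13 14 3
f 14 1 15
f 14 15 3
f 15 1 16
f 15 16 3
f 16 1 2
f 16 2 3
f 18 17 21
f 18 21 19
f 19 21 22
f 19 22 20
f 21 17 23
f 21 23 22
f 22 23 24
f 22 24 20
f 23 17 25
f 23 25 24
f 24 25 26
f 24 26 20
f 25 17 27
f 25 27 26
f 26 27 28
f 26 28 20
f 27 17 29
f 27 29 28
f 28 29 30
f 28 30 20
f 29 17 31
f 29 31 30
f 30 31 32
f 30 32 20
f 31 17 33
f 31 33 32
f 32 33 34
f 32 34 20
f 33 17 35
f 33 35 34
f 34 35 36
f 34 36 20
f 35 17 37
f 35 37 36
f 36 37 38
f 36 38 20
f 37 17 39
f 37 39 38
f 38 39 40
f 38 40 20
f 39 17 18
f 39 18 40
f 40 18 19
f 40 19 20



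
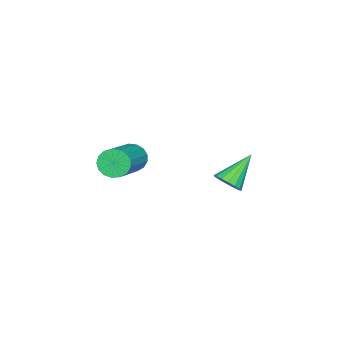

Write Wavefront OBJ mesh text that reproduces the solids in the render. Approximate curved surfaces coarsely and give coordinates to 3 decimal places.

v 1.134 -1.029 -3.401
v 1.392 -1.24 -3.864
v 3.004 -0.982 -3.081
v 2.746 -0.771 -2.619
v 1.375 -0.972 -3.915
v 2.986 -0.715 -3.132
v 1.302 -0.718 -3.849
v 2.913 -0.46 -3.066
v 1.191 -0.535 -3.68
v 2.802 -0.277 -2.897
v 1.066 -0.465 -3.447
v 2.678 -0.207 -2.665
v 0.958 -0.524 -3.204
v 2.569 -0.266 -2.422
v 0.89 -0.699 -3.006
v 2.501 -0.441 -2.224
v 0.877 -0.949 -2.899
v 2.489 -0.692 -2.116
v 0.924 -1.218 -2.906
v 2.536 -0.96 -2.124
v 1.019 -1.443 -3.027
v 2.631 -1.186 -2.245
v 1.14 -1.574 -3.234
v 2.752 -1.316 -2.452
v 1.26 -1.579 -3.479
v 2.872 -1.322 -2.697
v 1.351 -1.459 -3.706
v 2.963 -1.201 -2.924
v 2.78 3.194 -2.281
v 3.11 3.151 -1.894
v 1.84 3.546 -1.439
v 3.133 3.384 -1.966
v 3.076 3.572 -2.109
v 2.95 3.675 -2.292
v 2.786 3.667 -2.472
v 2.62 3.55 -2.609
v 2.491 3.352 -2.67
v 2.428 3.118 -2.642
v 2.446 2.901 -2.531
v 2.54 2.751 -2.363
v 2.69 2.703 -2.176
v 2.86 2.767 -2.013
v 3.011 2.929 -1.911
f 2 1 5
f 2 5 3
f 3 5 6
f 3 6 4
f 5 1 7
f 5 7 6
f 6 7 8
f 6 8 4
f 7 1 9
f 7 9 8
f 8 9 10
f 8 10 4
f 9 1 11
f 9 11 10
f 10 11 12
f 10 12 4
f 11 1 13
f 11 13 12
f 12 13 14
f 12 14 4
f 13 1 15
f 13 15 14
f 14 15 16
f 14 16 4
f 15 1 17
f 15 17 16
f 16 17 18
f 16 18 4
f 17 1 19
f 17 19 18
f 18 19 20
f 18 20 4
f 19 1 21
f 19 21 20
f 20 21 22
f 20 22 4
f 21 1 23
f 21 23 22
f 22 23 24
f 22 24 4
f 23 1 25
f 23 25 24
f 24 25 26
f 24 26 4
f 25 1 27
f 25 27 26
f 26 27 28
f 26 28 4
f 27 1 2
f 27 2 28
f 28 2 3
f 28 3 4
f 30 29 32
f 30 32 31
f 32 29 33
f 32 33 31
f 33 29 34
f 33 34 31
f 34 29 35
f 34 35 31
f 35 29 36
f 35 36 31
f 36 29 37
f 36 37 31
f 37 29 38
f 37 38 31
f 38 29 39
f 38 39 31
f 39 29 40
f 39 40 31
f 40 29 41
f 40 41 31
f 41 29 42
f 41 42 31
f 42 29 43
f 42 43 31
f 43 29 30
f 43 30 31



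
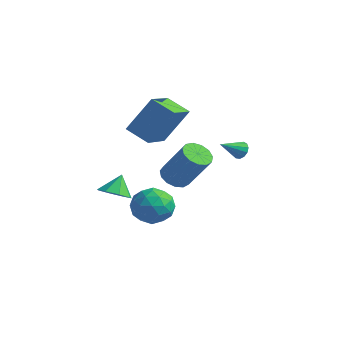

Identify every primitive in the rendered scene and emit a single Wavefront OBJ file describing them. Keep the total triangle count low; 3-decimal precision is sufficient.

v -3.349 -1.328 1.635
v -2.677 -0.293 3.396
v -3.974 0.541 0.775
v -3.303 1.576 2.536
v -2.137 -1.176 1.084
v -1.466 -0.141 2.845
v -2.763 0.693 0.224
v -2.091 1.728 1.985
v 1.045 1.596 0.546
v 1.247 1.8 0.968
v 0.655 0.564 1.234
v 0.976 1.894 0.955
v 0.727 1.893 0.812
v 0.578 1.798 0.585
v 0.578 1.639 0.346
v 0.726 1.466 0.17
v 0.975 1.335 0.114
v 1.247 1.286 0.195
v 1.454 1.336 0.388
v 1.531 1.469 0.631
v 1.454 1.642 0.847
v -1.817 -2.051 -2.561
v -1.483 -1.58 -1.645
v -0.357 -3.02 -2.595
v -0.023 -2.549 -1.679
v -0.872 -3.222 -1.663
v -1.774 -2.623 -1.642
v -0.066 -1.977 -2.598
v -0.968 -1.378 -2.577
v -0.401 -1.534 -1.668
v -0.898 -2.303 -1.09
v -0.942 -2.297 -3.15
v -1.439 -3.066 -2.572
v -1.778 -1.73 -2.1
v -0.062 -2.87 -2.14
v -0.561 -3.265 -2.131
v -0.364 -2.988 -1.592
v -1.949 -2.343 -2.099
v -1.752 -2.066 -1.56
v -1.393 -3.032 -1.571
v -0.088 -2.534 -2.68
v 0.109 -2.257 -2.141
v -1.476 -1.612 -2.648
v -1.279 -1.335 -2.109
v -0.447 -1.568 -2.669
v -0.945 -1.426 -1.575
v -0.088 -1.996 -1.595
v -0.113 -1.66 -2.135
v -0.643 -1.308 -2.123
v -1.238 -1.878 -1.236
v -0.38 -2.448 -1.255
v -0.879 -2.844 -1.246
v -1.409 -2.492 -1.234
v -0.602 -1.852 -1.249
v -1.46 -2.152 -2.985
v -0.602 -2.722 -3.004
v -0.431 -2.108 -3.006
v -0.961 -1.756 -2.994
v -1.752 -2.604 -2.645
v -0.895 -3.174 -2.665
v -1.197 -3.292 -2.117
v -1.727 -2.94 -2.105
v -1.238 -2.748 -2.991
v 1.699 -3.848 1.461
v 2.155 -4.377 1.217
v 3.277 -4.201 2.935
v 2.821 -3.672 3.179
v 2.31 -4.015 1.079
v 3.432 -3.84 2.797
v 2.271 -3.6 1.062
v 3.393 -3.425 2.781
v 2.05 -3.264 1.172
v 3.172 -3.089 2.89
v 1.718 -3.113 1.373
v 2.84 -2.938 3.092
v 1.38 -3.195 1.603
v 2.502 -3.02 3.321
v 1.143 -3.485 1.787
v 2.265 -3.31 3.506
v 1.082 -3.889 1.868
v 2.204 -3.714 3.586
v 1.218 -4.281 1.819
v 2.34 -4.106 3.538
v 1.506 -4.535 1.657
v 2.628 -4.359 3.375
v 1.855 -4.57 1.432
v 2.978 -4.395 3.151
v -3.264 -2.274 -2.239
v -2.718 -1.703 -2.58
v -3.396 -1.586 -1.301
v -3.343 -1.589 -2.752
v -3.921 -1.876 -2.624
v -4.114 -2.396 -2.27
v -3.809 -2.844 -1.897
v -3.184 -2.959 -1.725
v -2.606 -2.672 -1.853
v -2.413 -2.152 -2.207
f 2 4 1
f 5 2 1
f 1 4 3
f 3 5 1
f 2 8 4
f 6 2 5
f 6 8 2
f 4 8 3
f 7 5 3
f 3 8 7
f 7 6 5
f 8 6 7
f 10 9 12
f 10 12 11
f 12 9 13
f 12 13 11
f 13 9 14
f 13 14 11
f 14 9 15
f 14 15 11
f 15 9 16
f 15 16 11
f 16 9 17
f 16 17 11
f 17 9 18
f 17 18 11
f 18 9 19
f 18 19 11
f 19 9 20
f 19 20 11
f 20 9 21
f 20 21 11
f 21 9 10
f 21 10 11
f 22 59 38
f 59 33 62
f 38 62 27
f 59 62 38
f 22 38 34
f 38 27 39
f 34 39 23
f 38 39 34
f 22 34 43
f 34 23 44
f 43 44 29
f 34 44 43
f 22 43 55
f 43 29 58
f 55 58 32
f 43 58 55
f 22 55 59
f 55 32 63
f 59 63 33
f 55 63 59
f 23 39 50
f 39 27 53
f 50 53 31
f 39 53 50
f 27 62 40
f 62 33 61
f 40 61 26
f 62 61 40
f 33 63 60
f 63 32 56
f 60 56 24
f 63 56 60
f 32 58 57
f 58 29 45
f 57 45 28
f 58 45 57
f 29 44 49
f 44 23 46
f 49 46 30
f 44 46 49
f 25 51 37
f 51 31 52
f 37 52 26
f 51 52 37
f 25 37 35
f 37 26 36
f 35 36 24
f 37 36 35
f 25 35 42
f 35 24 41
f 42 41 28
f 35 41 42
f 25 42 47
f 42 28 48
f 47 48 30
f 42 48 47
f 25 47 51
f 47 30 54
f 51 54 31
f 47 54 51
f 26 52 40
f 52 31 53
f 40 53 27
f 52 53 40
f 24 36 60
f 36 26 61
f 60 61 33
f 36 61 60
f 28 41 57
f 41 24 56
f 57 56 32
f 41 56 57
f 30 48 49
f 48 28 45
f 49 45 29
f 48 45 49
f 31 54 50
f 54 30 46
f 50 46 23
f 54 46 50
f 65 64 68
f 65 68 66
f 66 68 69
f 66 69 67
f 68 64 70
f 68 70 69
f 69 70 71
f 69 71 67
f 70 64 72
f 70 72 71
f 71 72 73
f 71 73 67
f 72 64 74
f 72 74 73
f 73 74 75
f 73 75 67
f 74 64 76
f 74 76 75
f 75 76 77
f 75 77 67
f 76 64 78
f 76 78 77
f 77 78 79
f 77 79 67
f 78 64 80
f 78 80 79
f 79 80 81
f 79 81 67
f 80 64 82
f 80 82 81
f 81 82 83
f 81 83 67
f 82 64 84
f 82 84 83
f 83 84 85
f 83 85 67
f 84 64 86
f 84 86 85
f 85 86 87
f 85 87 67
f 86 64 65
f 86 65 87
f 87 65 66
f 87 66 67
f 89 88 91
f 89 91 90
f 91 88 92
f 91 92 90
f 92 88 93
f 92 93 90
f 93 88 94
f 93 94 90
f 94 88 95
f 94 95 90
f 95 88 96
f 95 96 90
f 96 88 97
f 96 97 90
f 97 88 89
f 97 89 90



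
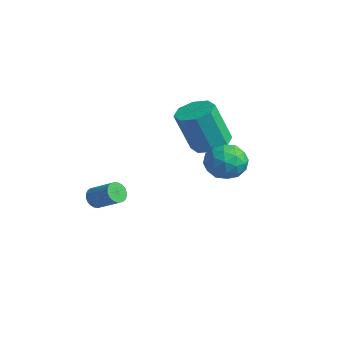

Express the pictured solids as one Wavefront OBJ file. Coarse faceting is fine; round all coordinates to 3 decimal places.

v -1.275 4.137 1.538
v -0.397 4.403 1.687
v -0.506 3.629 3.711
v -1.385 3.363 3.562
v -0.867 4.91 1.855
v -0.976 4.136 3.88
v -1.577 4.964 1.838
v -1.686 4.19 3.862
v -2.11 4.534 1.645
v -2.219 3.76 3.669
v -2.154 3.871 1.389
v -2.263 3.097 3.413
v -1.684 3.364 1.22
v -1.793 2.59 3.245
v -0.974 3.31 1.238
v -1.083 2.536 3.262
v -0.441 3.74 1.431
v -0.55 2.966 3.455
v 1.388 3.825 1.386
v 2.221 3.357 1.178
v 1.139 2.843 2.602
v 1.972 2.375 2.394
v 1.998 3.288 2.743
v 2.152 3.895 1.992
v 1.208 2.305 1.788
v 1.362 2.912 1.037
v 2.11 2.417 1.427
v 2.598 3.025 2.017
v 0.762 3.175 1.763
v 1.25 3.783 2.353
v 1.826 3.677 1.175
v 1.534 2.523 2.605
v 1.549 3.06 2.81
v 2.039 2.785 2.688
v 1.786 3.993 1.654
v 2.275 3.718 1.531
v 2.145 3.678 2.451
v 1.085 2.482 2.249
v 1.574 2.207 2.126
v 1.321 3.415 1.092
v 1.811 3.14 0.97
v 1.215 2.522 1.329
v 2.25 2.85 1.199
v 2.104 2.273 1.914
v 1.655 2.232 1.558
v 1.745 2.588 1.116
v 2.538 3.207 1.546
v 2.392 2.63 2.261
v 2.407 3.167 2.466
v 2.497 3.523 2.025
v 2.472 2.655 1.692
v 0.968 3.57 1.519
v 0.822 2.993 2.234
v 0.863 2.677 1.755
v 0.953 3.033 1.314
v 1.256 3.927 1.866
v 1.11 3.35 2.581
v 1.615 3.612 2.664
v 1.705 3.968 2.222
v 0.888 3.545 2.088
v -4.061 0.006 -2.02
v -3.812 0.145 -2.513
v -2.749 0.653 -1.833
v -2.999 0.514 -1.34
v -3.928 0.33 -2.47
v -2.865 0.838 -1.79
v -4.064 0.465 -2.358
v -3.002 0.973 -1.678
v -4.2 0.531 -2.194
v -3.138 1.038 -1.514
v -4.315 0.517 -2.004
v -3.252 1.024 -1.324
v -4.391 0.424 -1.817
v -3.328 0.932 -1.137
v -4.417 0.269 -1.66
v -3.354 0.776 -0.98
v -4.389 0.073 -1.558
v -3.326 0.58 -0.878
v -4.311 -0.133 -1.527
v -3.248 0.375 -0.847
v -4.195 -0.318 -1.57
v -3.132 0.19 -0.89
v -4.058 -0.453 -1.682
v -2.996 0.055 -1.002
v -3.922 -0.518 -1.846
v -2.86 -0.011 -1.166
v -3.808 -0.504 -2.036
v -2.745 0.003 -1.356
v -3.732 -0.412 -2.223
v -2.669 0.096 -1.543
v -3.706 -0.256 -2.38
v -2.643 0.251 -1.7
v -3.734 -0.06 -2.482
v -2.671 0.447 -1.802
f 2 1 5
f 2 5 3
f 3 5 6
f 3 6 4
f 5 1 7
f 5 7 6
f 6 7 8
f 6 8 4
f 7 1 9
f 7 9 8
f 8 9 10
f 8 10 4
f 9 1 11
f 9 11 10
f 10 11 12
f 10 12 4
f 11 1 13
f 11 13 12
f 12 13 14
f 12 14 4
f 13 1 15
f 13 15 14
f 14 15 16
f 14 16 4
f 15 1 17
f 15 17 16
f 16 17 18
f 16 18 4
f 17 1 2
f 17 2 18
f 18 2 3
f 18 3 4
f 19 56 35
f 56 30 59
f 35 59 24
f 56 59 35
f 19 35 31
f 35 24 36
f 31 36 20
f 35 36 31
f 19 31 40
f 31 20 41
f 40 41 26
f 31 41 40
f 19 40 52
f 40 26 55
f 52 55 29
f 40 55 52
f 19 52 56
f 52 29 60
f 56 60 30
f 52 60 56
f 20 36 47
f 36 24 50
f 47 50 28
f 36 50 47
f 24 59 37
f 59 30 58
f 37 58 23
f 59 58 37
f 30 60 57
f 60 29 53
f 57 53 21
f 60 53 57
f 29 55 54
f 55 26 42
f 54 42 25
f 55 42 54
f 26 41 46
f 41 20 43
f 46 43 27
f 41 43 46
f 22 48 34
f 48 28 49
f 34 49 23
f 48 49 34
f 22 34 32
f 34 23 33
f 32 33 21
f 34 33 32
f 22 32 39
f 32 21 38
f 39 38 25
f 32 38 39
f 22 39 44
f 39 25 45
f 44 45 27
f 39 45 44
f 22 44 48
f 44 27 51
f 48 51 28
f 44 51 48
f 23 49 37
f 49 28 50
f 37 50 24
f 49 50 37
f 21 33 57
f 33 23 58
f 57 58 30
f 33 58 57
f 25 38 54
f 38 21 53
f 54 53 29
f 38 53 54
f 27 45 46
f 45 25 42
f 46 42 26
f 45 42 46
f 28 51 47
f 51 27 43
f 47 43 20
f 51 43 47
f 62 61 65
f 62 65 63
f 63 65 66
f 63 66 64
f 65 61 67
f 65 67 66
f 66 67 68
f 66 68 64
f 67 61 69
f 67 69 68
f 68 69 70
f 68 70 64
f 69 61 71
f 69 71 70
f 70 71 72
f 70 72 64
f 71 61 73
f 71 73 72
f 72 73 74
f 72 74 64
f 73 61 75
f 73 75 74
f 74 75 76
f 74 76 64
f 75 61 77
f 75 77 76
f 76 77 78
f 76 78 64
f 77 61 79
f 77 79 78
f 78 79 80
f 78 80 64
f 79 61 81
f 79 81 80
f 80 81 82
f 80 82 64
f 81 61 83
f 81 83 82
f 82 83 84
f 82 84 64
f 83 61 85
f 83 85 84
f 84 85 86
f 84 86 64
f 85 61 87
f 85 87 86
f 86 87 88
f 86 88 64
f 87 61 89
f 87 89 88
f 88 89 90
f 88 90 64
f 89 61 91
f 89 91 90
f 90 91 92
f 90 92 64
f 91 61 93
f 91 93 92
f 92 93 94
f 92 94 64
f 93 61 62
f 93 62 94
f 94 62 63
f 94 63 64



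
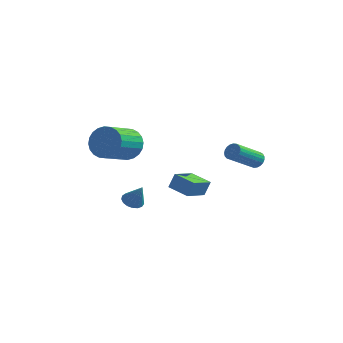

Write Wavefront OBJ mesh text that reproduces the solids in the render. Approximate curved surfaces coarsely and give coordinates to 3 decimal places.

v 3.712 -0.188 -1.025
v 4.073 -0.557 -1.214
v 3.229 -1.961 -0.085
v 2.868 -1.592 0.105
v 4.181 -0.474 -1.03
v 3.338 -1.879 0.099
v 4.208 -0.342 -0.845
v 3.365 -1.747 0.284
v 4.15 -0.183 -0.692
v 3.306 -1.588 0.437
v 4.015 -0.025 -0.596
v 3.171 -1.43 0.534
v 3.828 0.105 -0.574
v 2.984 -1.3 0.555
v 3.621 0.184 -0.63
v 2.777 -1.22 0.499
v 3.43 0.199 -0.754
v 2.586 -1.205 0.375
v 3.287 0.147 -0.925
v 2.443 -1.257 0.204
v 3.218 0.038 -1.113
v 2.374 -1.367 0.016
v 3.234 -0.111 -1.286
v 2.39 -1.516 -0.157
v 3.333 -0.273 -1.414
v 2.489 -1.678 -0.285
v 3.497 -0.42 -1.474
v 2.654 -1.825 -0.345
v 3.699 -0.527 -1.457
v 2.855 -1.932 -0.328
v 3.903 -0.576 -1.365
v 3.059 -1.98 -0.236
v -1.015 -0.875 -3.671
v -0.759 -0.598 -2.766
v -0.608 0.579 -4.23
v -0.352 0.856 -3.326
v 0.252 -1.316 -3.894
v 0.508 -1.039 -2.99
v 0.659 0.138 -4.454
v 0.915 0.415 -3.549
v -1.868 -3.732 -3.458
v -1.458 -3.258 -3.586
v -1.212 -3.968 -2.222
v -1.687 -3.119 -3.438
v -1.957 -3.12 -3.294
v -2.208 -3.261 -3.189
v -2.38 -3.511 -3.144
v -2.435 -3.811 -3.172
v -2.361 -4.093 -3.266
v -2.173 -4.292 -3.403
v -1.916 -4.363 -3.553
v -1.648 -4.29 -3.682
v -1.43 -4.089 -3.759
v -1.313 -3.806 -3.767
v -1.323 -3.506 -3.705
v -3.14 -1.528 -0.499
v -2.308 -1.43 0.166
v -2.787 -3.194 1.025
v -3.62 -3.292 0.359
v -2.61 -1.242 0.385
v -3.089 -3.006 1.243
v -2.992 -1.097 0.469
v -3.471 -2.861 1.327
v -3.397 -1.018 0.405
v -3.876 -2.782 1.264
v -3.763 -1.016 0.204
v -4.242 -2.781 1.063
v -4.034 -1.093 -0.104
v -4.513 -2.857 0.755
v -4.169 -1.235 -0.472
v -4.648 -3 0.387
v -4.148 -1.422 -0.845
v -4.627 -3.187 0.014
v -3.973 -1.626 -1.165
v -4.452 -3.39 -0.306
v -3.671 -1.814 -1.383
v -4.15 -3.578 -0.525
v -3.289 -1.959 -1.467
v -3.768 -3.723 -0.609
v -2.884 -2.038 -1.404
v -3.363 -3.802 -0.545
v -2.518 -2.039 -1.203
v -2.997 -3.804 -0.344
v -2.247 -1.963 -0.895
v -2.726 -3.727 -0.036
v -2.112 -1.82 -0.527
v -2.591 -3.585 0.332
v -2.133 -1.633 -0.154
v -2.612 -3.398 0.705
f 2 1 5
f 2 5 3
f 3 5 6
f 3 6 4
f 5 1 7
f 5 7 6
f 6 7 8
f 6 8 4
f 7 1 9
f 7 9 8
f 8 9 10
f 8 10 4
f 9 1 11
f 9 11 10
f 10 11 12
f 10 12 4
f 11 1 13
f 11 13 12
f 12 13 14
f 12 14 4
f 13 1 15
f 13 15 14
f 14 15 16
f 14 16 4
f 15 1 17
f 15 17 16
f 16 17 18
f 16 18 4
f 17 1 19
f 17 19 18
f 18 19 20
f 18 20 4
f 19 1 21
f 19 21 20
f 20 21 22
f 20 22 4
f 21 1 23
f 21 23 22
f 22 23 24
f 22 24 4
f 23 1 25
f 23 25 24
f 24 25 26
f 24 26 4
f 25 1 27
f 25 27 26
f 26 27 28
f 26 28 4
f 27 1 29
f 27 29 28
f 28 29 30
f 28 30 4
f 29 1 31
f 29 31 30
f 30 31 32
f 30 32 4
f 31 1 2
f 31 2 32
f 32 2 3
f 32 3 4
f 34 36 33
f 37 34 33
f 33 36 35
f 35 37 33
f 34 40 36
f 38 34 37
f 38 40 34
f 36 40 35
f 39 37 35
f 35 40 39
f 39 38 37
f 40 38 39
f 42 41 44
f 42 44 43
f 44 41 45
f 44 45 43
f 45 41 46
f 45 46 43
f 46 41 47
f 46 47 43
f 47 41 48
f 47 48 43
f 48 41 49
f 48 49 43
f 49 41 50
f 49 50 43
f 50 41 51
f 50 51 43
f 51 41 52
f 51 52 43
f 52 41 53
f 52 53 43
f 53 41 54
f 53 54 43
f 54 41 55
f 54 55 43
f 55 41 42
f 55 42 43
f 57 56 60
f 57 60 58
f 58 60 61
f 58 61 59
f 60 56 62
f 60 62 61
f 61 62 63
f 61 63 59
f 62 56 64
f 62 64 63
f 63 64 65
f 63 65 59
f 64 56 66
f 64 66 65
f 65 66 67
f 65 67 59
f 66 56 68
f 66 68 67
f 67 68 69
f 67 69 59
f 68 56 70
f 68 70 69
f 69 70 71
f 69 71 59
f 70 56 72
f 70 72 71
f 71 72 73
f 71 73 59
f 72 56 74
f 72 74 73
f 73 74 75
f 73 75 59
f 74 56 76
f 74 76 75
f 75 76 77
f 75 77 59
f 76 56 78
f 76 78 77
f 77 78 79
f 77 79 59
f 78 56 80
f 78 80 79
f 79 80 81
f 79 81 59
f 80 56 82
f 80 82 81
f 81 82 83
f 81 83 59
f 82 56 84
f 82 84 83
f 83 84 85
f 83 85 59
f 84 56 86
f 84 86 85
f 85 86 87
f 85 87 59
f 86 56 88
f 86 88 87
f 87 88 89
f 87 89 59
f 88 56 57
f 88 57 89
f 89 57 58
f 89 58 59



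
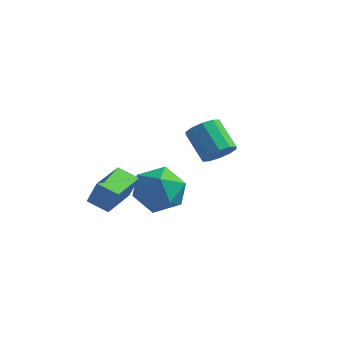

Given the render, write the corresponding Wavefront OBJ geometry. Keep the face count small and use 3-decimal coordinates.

v 3.266 0.843 0.073
v 3.719 0.75 0.612
v 2.767 1.284 1.505
v 2.314 1.377 0.967
v 3.787 1.15 0.445
v 2.835 1.684 1.338
v 3.656 1.433 0.137
v 2.704 1.967 1.03
v 3.376 1.491 -0.196
v 2.424 2.024 0.697
v 3.054 1.301 -0.426
v 2.102 1.835 0.467
v 2.813 0.936 -0.465
v 1.861 1.47 0.428
v 2.745 0.536 -0.298
v 1.793 1.07 0.595
v 2.876 0.253 0.01
v 1.924 0.787 0.903
v 3.156 0.196 0.343
v 2.204 0.729 1.236
v 3.478 0.385 0.573
v 2.526 0.919 1.466
v -1.527 -0.477 -3.042
v -1.121 -0.418 -2.011
v -1.591 1.26 -3.117
v -1.185 1.319 -2.085
v -0.635 -0.459 -3.395
v -0.229 -0.4 -2.363
v -0.699 1.278 -3.469
v -0.293 1.337 -2.438
v -1.01 3.431 -3.7
v -0.208 3.317 -2.831
v -0.112 2.063 -4.709
v 0.69 1.949 -3.84
v -0.431 1.598 -3.663
v -0.986 2.443 -3.039
v 0.666 2.937 -4.501
v 0.111 3.782 -3.877
v 0.828 3.011 -3.326
v 0.15 2.184 -2.808
v -0.47 3.196 -4.732
v -1.148 2.369 -4.214
f 2 1 5
f 2 5 3
f 3 5 6
f 3 6 4
f 5 1 7
f 5 7 6
f 6 7 8
f 6 8 4
f 7 1 9
f 7 9 8
f 8 9 10
f 8 10 4
f 9 1 11
f 9 11 10
f 10 11 12
f 10 12 4
f 11 1 13
f 11 13 12
f 12 13 14
f 12 14 4
f 13 1 15
f 13 15 14
f 14 15 16
f 14 16 4
f 15 1 17
f 15 17 16
f 16 17 18
f 16 18 4
f 17 1 19
f 17 19 18
f 18 19 20
f 18 20 4
f 19 1 21
f 19 21 20
f 20 21 22
f 20 22 4
f 21 1 2
f 21 2 22
f 22 2 3
f 22 3 4
f 24 26 23
f 27 24 23
f 23 26 25
f 25 27 23
f 24 30 26
f 28 24 27
f 28 30 24
f 26 30 25
f 29 27 25
f 25 30 29
f 29 28 27
f 30 28 29
f 31 42 36
f 31 36 32
f 31 32 38
f 31 38 41
f 31 41 42
f 32 36 40
f 36 42 35
f 42 41 33
f 41 38 37
f 38 32 39
f 34 40 35
f 34 35 33
f 34 33 37
f 34 37 39
f 34 39 40
f 35 40 36
f 33 35 42
f 37 33 41
f 39 37 38
f 40 39 32



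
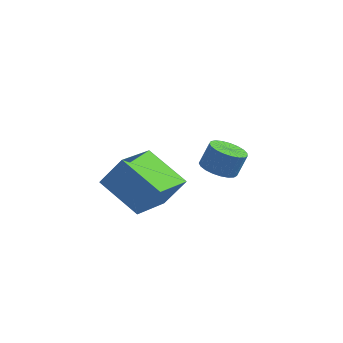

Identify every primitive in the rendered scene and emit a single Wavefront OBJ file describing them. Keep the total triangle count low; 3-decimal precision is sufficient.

v -1.824 -1.177 -2.196
v -1.124 -0.816 -1.075
v -1.65 0.733 -2.919
v -0.95 1.094 -1.798
v -0.19 -1.654 -3.062
v 0.51 -1.293 -1.941
v -0.016 0.256 -3.785
v 0.684 0.617 -2.664
v 0.827 3.239 -3.737
v 1.407 2.763 -3.728
v 1.673 3.106 -2.794
v 1.093 3.581 -2.803
v 1.533 3.017 -3.857
v 1.8 3.36 -2.923
v 1.537 3.309 -3.966
v 1.804 3.652 -3.032
v 1.419 3.59 -4.035
v 1.686 3.932 -3.101
v 1.198 3.809 -4.052
v 1.465 4.152 -3.118
v 0.913 3.93 -4.015
v 1.18 4.272 -3.081
v 0.613 3.931 -3.93
v 0.879 4.274 -2.996
v 0.35 3.813 -3.812
v 0.616 4.155 -2.878
v 0.169 3.595 -3.68
v 0.436 3.938 -2.746
v 0.102 3.316 -3.559
v 0.369 3.658 -2.625
v 0.161 3.023 -3.468
v 0.427 3.366 -2.534
v 0.334 2.768 -3.424
v 0.601 3.11 -2.49
v 0.593 2.594 -3.434
v 0.859 2.937 -2.5
v 0.892 2.531 -3.496
v 1.159 2.874 -2.562
v 1.18 2.591 -3.6
v 1.446 2.934 -2.666
f 2 4 1
f 5 2 1
f 1 4 3
f 3 5 1
f 2 8 4
f 6 2 5
f 6 8 2
f 4 8 3
f 7 5 3
f 3 8 7
f 7 6 5
f 8 6 7
f 10 9 13
f 10 13 11
f 11 13 14
f 11 14 12
f 13 9 15
f 13 15 14
f 14 15 16
f 14 16 12
f 15 9 17
f 15 17 16
f 16 17 18
f 16 18 12
f 17 9 19
f 17 19 18
f 18 19 20
f 18 20 12
f 19 9 21
f 19 21 20
f 20 21 22
f 20 22 12
f 21 9 23
f 21 23 22
f 22 23 24
f 22 24 12
f 23 9 25
f 23 25 24
f 24 25 26
f 24 26 12
f 25 9 27
f 25 27 26
f 26 27 28
f 26 28 12
f 27 9 29
f 27 29 28
f 28 29 30
f 28 30 12
f 29 9 31
f 29 31 30
f 30 31 32
f 30 32 12
f 31 9 33
f 31 33 32
f 32 33 34
f 32 34 12
f 33 9 35
f 33 35 34
f 34 35 36
f 34 36 12
f 35 9 37
f 35 37 36
f 36 37 38
f 36 38 12
f 37 9 39
f 37 39 38
f 38 39 40
f 38 40 12
f 39 9 10
f 39 10 40
f 40 10 11
f 40 11 12



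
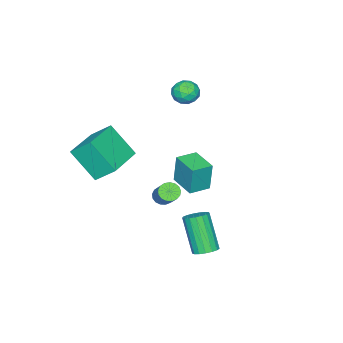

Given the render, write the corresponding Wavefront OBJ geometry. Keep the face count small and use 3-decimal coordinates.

v -3.529 -1.739 2.099
v -2.861 -1.591 1.751
v -3.119 -2.869 2.409
v -2.451 -2.721 2.061
v -2.637 -2.351 2.707
v -2.891 -1.653 2.516
v -3.089 -2.807 1.644
v -3.343 -2.109 1.453
v -2.589 -2.252 1.47
v -2.31 -1.97 2.127
v -3.67 -2.49 2.033
v -3.391 -2.208 2.69
v -3.231 -1.566 1.898
v -2.749 -2.894 2.262
v -2.858 -2.677 2.642
v -2.465 -2.59 2.438
v -3.249 -1.602 2.347
v -2.856 -1.515 2.143
v -2.724 -1.962 2.705
v -3.124 -2.945 2.017
v -2.731 -2.858 1.813
v -3.515 -1.87 1.722
v -3.122 -1.783 1.518
v -3.256 -2.498 1.455
v -2.679 -1.867 1.528
v -2.437 -2.532 1.711
v -2.813 -2.582 1.466
v -2.962 -2.172 1.353
v -2.514 -1.702 1.914
v -2.273 -2.366 2.097
v -2.383 -2.148 2.477
v -2.532 -1.738 2.364
v -2.354 -2.09 1.749
v -3.707 -2.094 2.063
v -3.466 -2.758 2.246
v -3.448 -2.722 1.796
v -3.597 -2.312 1.683
v -3.543 -1.928 2.449
v -3.301 -2.593 2.632
v -3.018 -2.288 2.807
v -3.167 -1.878 2.694
v -3.626 -2.37 2.411
v -3.956 -2.373 -4.722
v -4.016 -2.26 -3.017
v -3.317 -0.974 -4.793
v -3.376 -0.86 -3.088
v -2.884 -2.86 -4.652
v -2.943 -2.746 -2.947
v -2.244 -1.46 -4.723
v -2.304 -1.347 -3.018
v 0.313 -1.311 -3.197
v 0.546 -1.015 -3.598
v 1.601 0.068 -2.184
v 1.367 -0.229 -1.783
v 0.328 -0.88 -3.538
v 1.382 0.202 -2.124
v 0.106 -0.844 -3.401
v 1.161 0.239 -1.987
v -0.068 -0.915 -3.217
v 0.987 0.168 -1.802
v -0.155 -1.077 -3.028
v 0.9 0.006 -1.614
v -0.135 -1.292 -2.878
v 0.92 -0.209 -1.464
v -0.012 -1.512 -2.801
v 1.043 -0.429 -1.387
v 0.185 -1.686 -2.815
v 1.24 -0.603 -1.401
v 0.411 -1.774 -2.916
v 1.466 -0.691 -1.502
v 0.615 -1.756 -3.082
v 1.67 -0.673 -1.668
v 0.749 -1.636 -3.274
v 1.804 -0.554 -1.86
v 0.784 -1.442 -3.448
v 1.839 -0.359 -2.034
v 0.71 -1.218 -3.565
v 1.765 -0.135 -2.151
v 1.879 -4.399 0.94
v 1.623 -3.405 1.848
v 1.788 -3.044 -0.569
v 1.532 -2.05 0.339
v 4.028 -4.03 1.141
v 3.772 -3.036 2.049
v 3.937 -2.675 -0.368
v 3.681 -1.681 0.54
v 1.999 2.264 -4.584
v 2.46 1.802 -4.683
v 1.922 0.874 -2.854
v 1.461 1.336 -2.756
v 2.613 2.028 -4.523
v 2.074 1.1 -2.695
v 2.624 2.309 -4.378
v 2.086 1.38 -2.549
v 2.493 2.578 -4.279
v 1.955 1.65 -2.451
v 2.248 2.776 -4.251
v 1.71 1.848 -2.422
v 1.947 2.857 -4.299
v 1.408 1.929 -2.47
v 1.657 2.802 -4.412
v 1.119 1.873 -2.584
v 1.446 2.623 -4.565
v 0.907 1.695 -2.736
v 1.361 2.363 -4.722
v 0.823 1.434 -2.894
v 1.423 2.079 -4.848
v 0.885 1.151 -3.019
v 1.617 1.838 -4.913
v 1.078 0.91 -3.085
v 1.898 1.695 -4.903
v 1.36 0.767 -3.074
v 2.202 1.682 -4.82
v 1.664 0.754 -2.991
f 1 38 17
f 38 12 41
f 17 41 6
f 38 41 17
f 1 17 13
f 17 6 18
f 13 18 2
f 17 18 13
f 1 13 22
f 13 2 23
f 22 23 8
f 13 23 22
f 1 22 34
f 22 8 37
f 34 37 11
f 22 37 34
f 1 34 38
f 34 11 42
f 38 42 12
f 34 42 38
f 2 18 29
f 18 6 32
f 29 32 10
f 18 32 29
f 6 41 19
f 41 12 40
f 19 40 5
f 41 40 19
f 12 42 39
f 42 11 35
f 39 35 3
f 42 35 39
f 11 37 36
f 37 8 24
f 36 24 7
f 37 24 36
f 8 23 28
f 23 2 25
f 28 25 9
f 23 25 28
f 4 30 16
f 30 10 31
f 16 31 5
f 30 31 16
f 4 16 14
f 16 5 15
f 14 15 3
f 16 15 14
f 4 14 21
f 14 3 20
f 21 20 7
f 14 20 21
f 4 21 26
f 21 7 27
f 26 27 9
f 21 27 26
f 4 26 30
f 26 9 33
f 30 33 10
f 26 33 30
f 5 31 19
f 31 10 32
f 19 32 6
f 31 32 19
f 3 15 39
f 15 5 40
f 39 40 12
f 15 40 39
f 7 20 36
f 20 3 35
f 36 35 11
f 20 35 36
f 9 27 28
f 27 7 24
f 28 24 8
f 27 24 28
f 10 33 29
f 33 9 25
f 29 25 2
f 33 25 29
f 44 46 43
f 47 44 43
f 43 46 45
f 45 47 43
f 44 50 46
f 48 44 47
f 48 50 44
f 46 50 45
f 49 47 45
f 45 50 49
f 49 48 47
f 50 48 49
f 52 51 55
f 52 55 53
f 53 55 56
f 53 56 54
f 55 51 57
f 55 57 56
f 56 57 58
f 56 58 54
f 57 51 59
f 57 59 58
f 58 59 60
f 58 60 54
f 59 51 61
f 59 61 60
f 60 61 62
f 60 62 54
f 61 51 63
f 61 63 62
f 62 63 64
f 62 64 54
f 63 51 65
f 63 65 64
f 64 65 66
f 64 66 54
f 65 51 67
f 65 67 66
f 66 67 68
f 66 68 54
f 67 51 69
f 67 69 68
f 68 69 70
f 68 70 54
f 69 51 71
f 69 71 70
f 70 71 72
f 70 72 54
f 71 51 73
f 71 73 72
f 72 73 74
f 72 74 54
f 73 51 75
f 73 75 74
f 74 75 76
f 74 76 54
f 75 51 77
f 75 77 76
f 76 77 78
f 76 78 54
f 77 51 52
f 77 52 78
f 78 52 53
f 78 53 54
f 80 82 79
f 83 80 79
f 79 82 81
f 81 83 79
f 80 86 82
f 84 80 83
f 84 86 80
f 82 86 81
f 85 83 81
f 81 86 85
f 85 84 83
f 86 84 85
f 88 87 91
f 88 91 89
f 89 91 92
f 89 92 90
f 91 87 93
f 91 93 92
f 92 93 94
f 92 94 90
f 93 87 95
f 93 95 94
f 94 95 96
f 94 96 90
f 95 87 97
f 95 97 96
f 96 97 98
f 96 98 90
f 97 87 99
f 97 99 98
f 98 99 100
f 98 100 90
f 99 87 101
f 99 101 100
f 100 101 102
f 100 102 90
f 101 87 103
f 101 103 102
f 102 103 104
f 102 104 90
f 103 87 105
f 103 105 104
f 104 105 106
f 104 106 90
f 105 87 107
f 105 107 106
f 106 107 108
f 106 108 90
f 107 87 109
f 107 109 108
f 108 109 110
f 108 110 90
f 109 87 111
f 109 111 110
f 110 111 112
f 110 112 90
f 111 87 113
f 111 113 112
f 112 113 114
f 112 114 90
f 113 87 88
f 113 88 114
f 114 88 89
f 114 89 90



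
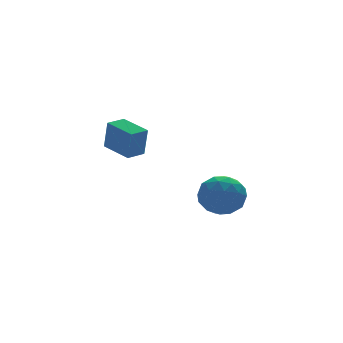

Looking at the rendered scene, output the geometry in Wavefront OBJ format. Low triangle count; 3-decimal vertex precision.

v -1.518 0.858 0.2
v -1.451 0.562 1.842
v -2.057 2.513 0.52
v -1.991 2.217 2.162
v -0.509 1.183 0.218
v -0.443 0.887 1.86
v -1.049 2.838 0.538
v -0.982 2.542 2.18
v 1.54 -3.4 -0.023
v 2.275 -4.157 -0.676
v 0.025 -3.783 -1.284
v 0.76 -4.54 -1.937
v 0.398 -4.86 -0.794
v 1.334 -4.623 -0.015
v 0.966 -3.317 -1.945
v 1.902 -3.08 -1.166
v 1.92 -4.105 -1.864
v 1.569 -5.059 -1.152
v 0.731 -2.881 -0.808
v 0.38 -3.835 -0.096
v 2.04 -3.745 -0.239
v 0.26 -4.195 -1.721
v 0.047 -4.384 -1.05
v 0.479 -4.828 -1.433
v 1.487 -4.019 0.15
v 1.919 -4.464 -0.234
v 0.816 -4.877 -0.304
v 0.381 -3.476 -1.726
v 0.813 -3.921 -2.11
v 1.821 -3.112 -0.527
v 2.253 -3.556 -0.91
v 1.484 -3.063 -1.656
v 2.264 -4.159 -1.321
v 1.374 -4.385 -2.062
v 1.494 -3.665 -2.067
v 2.045 -3.526 -1.609
v 2.058 -4.72 -0.903
v 1.167 -4.945 -1.644
v 0.955 -5.134 -0.972
v 1.505 -4.994 -0.514
v 1.849 -4.69 -1.601
v 1.133 -2.995 -0.316
v 0.242 -3.22 -1.057
v 0.795 -2.946 -1.446
v 1.345 -2.806 -0.988
v 0.926 -3.555 0.102
v 0.036 -3.781 -0.639
v 0.255 -4.414 -0.351
v 0.806 -4.275 0.107
v 0.451 -3.25 -0.359
f 2 4 1
f 5 2 1
f 1 4 3
f 3 5 1
f 2 8 4
f 6 2 5
f 6 8 2
f 4 8 3
f 7 5 3
f 3 8 7
f 7 6 5
f 8 6 7
f 9 46 25
f 46 20 49
f 25 49 14
f 46 49 25
f 9 25 21
f 25 14 26
f 21 26 10
f 25 26 21
f 9 21 30
f 21 10 31
f 30 31 16
f 21 31 30
f 9 30 42
f 30 16 45
f 42 45 19
f 30 45 42
f 9 42 46
f 42 19 50
f 46 50 20
f 42 50 46
f 10 26 37
f 26 14 40
f 37 40 18
f 26 40 37
f 14 49 27
f 49 20 48
f 27 48 13
f 49 48 27
f 20 50 47
f 50 19 43
f 47 43 11
f 50 43 47
f 19 45 44
f 45 16 32
f 44 32 15
f 45 32 44
f 16 31 36
f 31 10 33
f 36 33 17
f 31 33 36
f 12 38 24
f 38 18 39
f 24 39 13
f 38 39 24
f 12 24 22
f 24 13 23
f 22 23 11
f 24 23 22
f 12 22 29
f 22 11 28
f 29 28 15
f 22 28 29
f 12 29 34
f 29 15 35
f 34 35 17
f 29 35 34
f 12 34 38
f 34 17 41
f 38 41 18
f 34 41 38
f 13 39 27
f 39 18 40
f 27 40 14
f 39 40 27
f 11 23 47
f 23 13 48
f 47 48 20
f 23 48 47
f 15 28 44
f 28 11 43
f 44 43 19
f 28 43 44
f 17 35 36
f 35 15 32
f 36 32 16
f 35 32 36
f 18 41 37
f 41 17 33
f 37 33 10
f 41 33 37



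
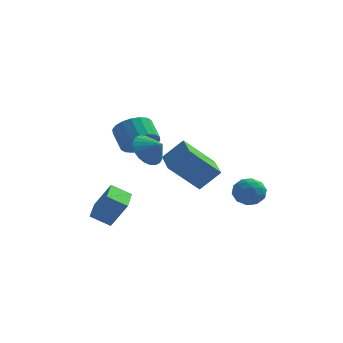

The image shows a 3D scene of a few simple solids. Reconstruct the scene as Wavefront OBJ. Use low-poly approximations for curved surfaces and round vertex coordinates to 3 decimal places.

v 3.238 4.588 -3.962
v 3.876 4.08 -4.421
v 2.824 3.36 -3.179
v 3.462 2.852 -3.638
v 3.735 3.506 -3.027
v 3.991 4.265 -3.511
v 2.709 3.175 -4.089
v 2.965 3.934 -4.573
v 3.549 3.207 -4.499
v 4.184 3.411 -3.843
v 2.516 4.029 -3.757
v 3.151 4.233 -3.101
v 3.594 4.442 -4.26
v 3.106 2.998 -3.34
v 3.267 3.383 -2.981
v 3.642 3.084 -3.25
v 3.661 4.55 -3.725
v 4.036 4.252 -3.995
v 3.953 3.915 -3.175
v 2.664 3.188 -3.605
v 3.039 2.89 -3.875
v 3.058 4.356 -4.35
v 3.433 4.057 -4.619
v 2.747 3.525 -4.425
v 3.777 3.63 -4.576
v 3.533 2.908 -4.116
v 3.09 3.098 -4.381
v 3.241 3.544 -4.666
v 4.15 3.75 -4.19
v 3.906 3.028 -3.73
v 4.066 3.413 -3.37
v 4.217 3.859 -3.655
v 3.957 3.237 -4.236
v 2.794 4.412 -3.87
v 2.55 3.69 -3.41
v 2.483 3.581 -3.945
v 2.634 4.027 -4.23
v 3.167 4.532 -3.484
v 2.923 3.81 -3.024
v 3.459 3.896 -2.934
v 3.61 4.342 -3.219
v 2.743 4.203 -3.364
v -2.814 -0.581 -4.951
v -3.829 -0.735 -4.329
v -2.996 1.154 -4.816
v -4.01 1 -4.194
v -1.95 -0.6 -3.546
v -2.964 -0.754 -2.924
v -2.131 1.135 -3.411
v -3.146 0.981 -2.789
v -0.783 -1.405 0.544
v -0.211 -0.702 0.123
v 0.003 -1.715 1.096
v -0.352 -0.51 0.432
v -0.558 -0.454 0.758
v -0.799 -0.543 1.051
v -1.038 -0.763 1.268
v -1.238 -1.081 1.374
v -1.369 -1.448 1.354
v -1.41 -1.809 1.21
v -1.356 -2.108 0.965
v -1.215 -2.3 0.656
v -1.008 -2.355 0.33
v -0.767 -2.266 0.037
v -0.529 -2.046 -0.18
v -0.329 -1.728 -0.286
v -0.198 -1.361 -0.266
v -0.157 -1.001 -0.122
v -1.364 -0.318 0.58
v -0.881 -0.756 1.364
v -1.472 0.061 2.184
v -1.956 0.498 1.4
v -0.595 -0.426 1.241
v -1.186 0.391 2.061
v -0.462 -0.074 0.987
v -1.053 0.743 1.807
v -0.507 0.229 0.652
v -1.098 1.046 1.473
v -0.722 0.424 0.303
v -1.313 1.241 1.124
v -1.064 0.472 0.009
v -1.656 1.289 0.83
v -1.466 0.363 -0.172
v -2.058 1.18 0.648
v -1.848 0.119 -0.204
v -2.439 0.936 0.616
v -2.134 -0.211 -0.081
v -2.725 0.606 0.739
v -2.267 -0.563 0.173
v -2.858 0.254 0.993
v -2.222 -0.866 0.507
v -2.813 -0.049 1.328
v -2.007 -1.061 0.856
v -2.598 -0.244 1.677
v -1.664 -1.109 1.15
v -2.256 -0.292 1.971
v -1.262 -1 1.332
v -1.854 -0.183 2.152
v 0.11 -0.995 -0.719
v 1.103 -0.682 0.347
v -0.53 0.814 -0.653
v 0.462 1.127 0.413
v 1.558 -0.427 -2.233
v 2.55 -0.114 -1.167
v 0.917 1.382 -2.167
v 1.91 1.695 -1.101
f 1 38 17
f 38 12 41
f 17 41 6
f 38 41 17
f 1 17 13
f 17 6 18
f 13 18 2
f 17 18 13
f 1 13 22
f 13 2 23
f 22 23 8
f 13 23 22
f 1 22 34
f 22 8 37
f 34 37 11
f 22 37 34
f 1 34 38
f 34 11 42
f 38 42 12
f 34 42 38
f 2 18 29
f 18 6 32
f 29 32 10
f 18 32 29
f 6 41 19
f 41 12 40
f 19 40 5
f 41 40 19
f 12 42 39
f 42 11 35
f 39 35 3
f 42 35 39
f 11 37 36
f 37 8 24
f 36 24 7
f 37 24 36
f 8 23 28
f 23 2 25
f 28 25 9
f 23 25 28
f 4 30 16
f 30 10 31
f 16 31 5
f 30 31 16
f 4 16 14
f 16 5 15
f 14 15 3
f 16 15 14
f 4 14 21
f 14 3 20
f 21 20 7
f 14 20 21
f 4 21 26
f 21 7 27
f 26 27 9
f 21 27 26
f 4 26 30
f 26 9 33
f 30 33 10
f 26 33 30
f 5 31 19
f 31 10 32
f 19 32 6
f 31 32 19
f 3 15 39
f 15 5 40
f 39 40 12
f 15 40 39
f 7 20 36
f 20 3 35
f 36 35 11
f 20 35 36
f 9 27 28
f 27 7 24
f 28 24 8
f 27 24 28
f 10 33 29
f 33 9 25
f 29 25 2
f 33 25 29
f 44 46 43
f 47 44 43
f 43 46 45
f 45 47 43
f 44 50 46
f 48 44 47
f 48 50 44
f 46 50 45
f 49 47 45
f 45 50 49
f 49 48 47
f 50 48 49
f 52 51 54
f 52 54 53
f 54 51 55
f 54 55 53
f 55 51 56
f 55 56 53
f 56 51 57
f 56 57 53
f 57 51 58
f 57 58 53
f 58 51 59
f 58 59 53
f 59 51 60
f 59 60 53
f 60 51 61
f 60 61 53
f 61 51 62
f 61 62 53
f 62 51 63
f 62 63 53
f 63 51 64
f 63 64 53
f 64 51 65
f 64 65 53
f 65 51 66
f 65 66 53
f 66 51 67
f 66 67 53
f 67 51 68
f 67 68 53
f 68 51 52
f 68 52 53
f 70 69 73
f 70 73 71
f 71 73 74
f 71 74 72
f 73 69 75
f 73 75 74
f 74 75 76
f 74 76 72
f 75 69 77
f 75 77 76
f 76 77 78
f 76 78 72
f 77 69 79
f 77 79 78
f 78 79 80
f 78 80 72
f 79 69 81
f 79 81 80
f 80 81 82
f 80 82 72
f 81 69 83
f 81 83 82
f 82 83 84
f 82 84 72
f 83 69 85
f 83 85 84
f 84 85 86
f 84 86 72
f 85 69 87
f 85 87 86
f 86 87 88
f 86 88 72
f 87 69 89
f 87 89 88
f 88 89 90
f 88 90 72
f 89 69 91
f 89 91 90
f 90 91 92
f 90 92 72
f 91 69 93
f 91 93 92
f 92 93 94
f 92 94 72
f 93 69 95
f 93 95 94
f 94 95 96
f 94 96 72
f 95 69 97
f 95 97 96
f 96 97 98
f 96 98 72
f 97 69 70
f 97 70 98
f 98 70 71
f 98 71 72
f 100 102 99
f 103 100 99
f 99 102 101
f 101 103 99
f 100 106 102
f 104 100 103
f 104 106 100
f 102 106 101
f 105 103 101
f 101 106 105
f 105 104 103
f 106 104 105

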